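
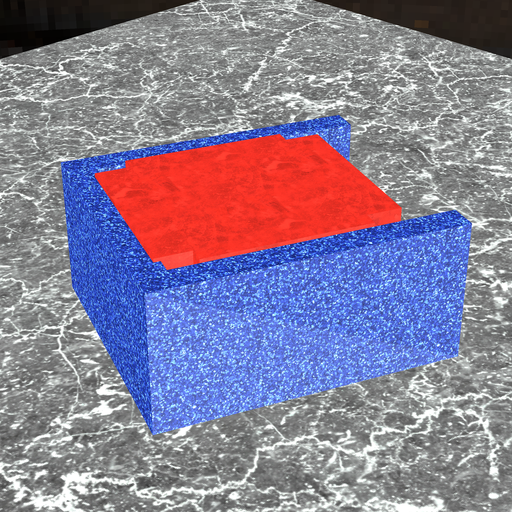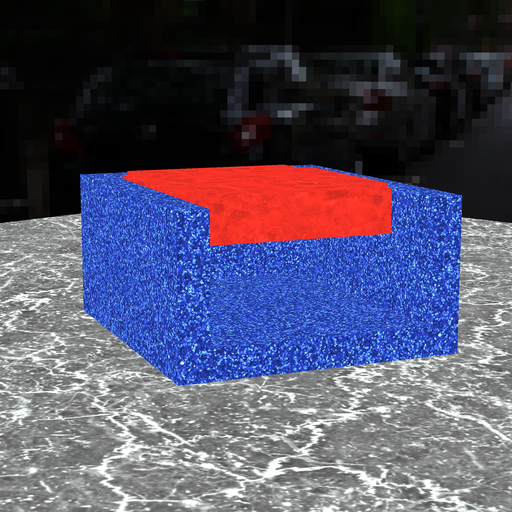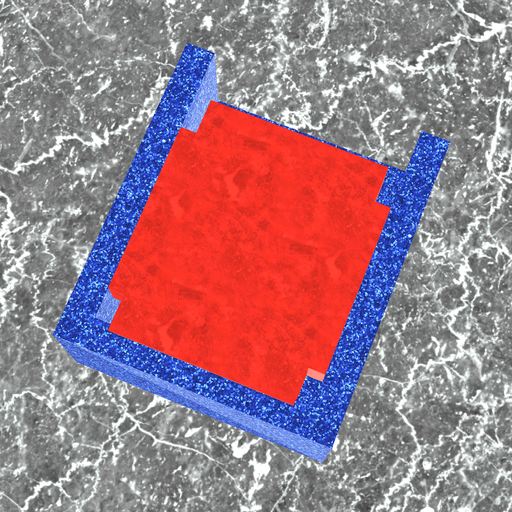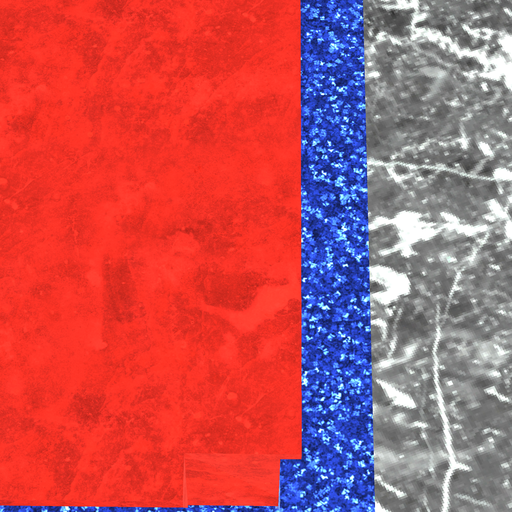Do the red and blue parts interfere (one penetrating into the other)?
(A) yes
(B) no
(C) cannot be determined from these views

(A) yes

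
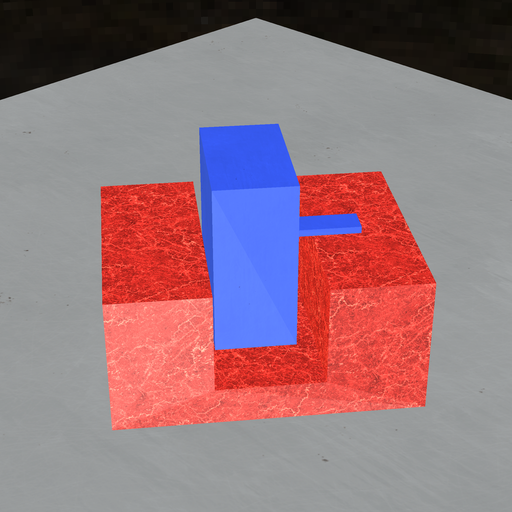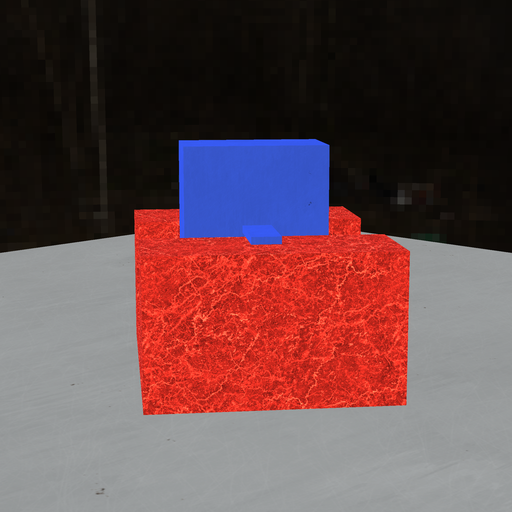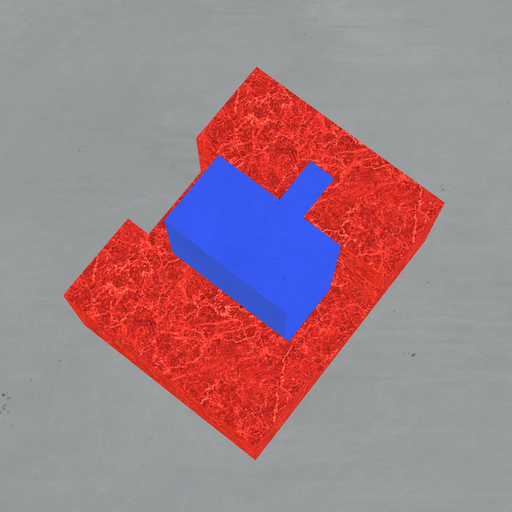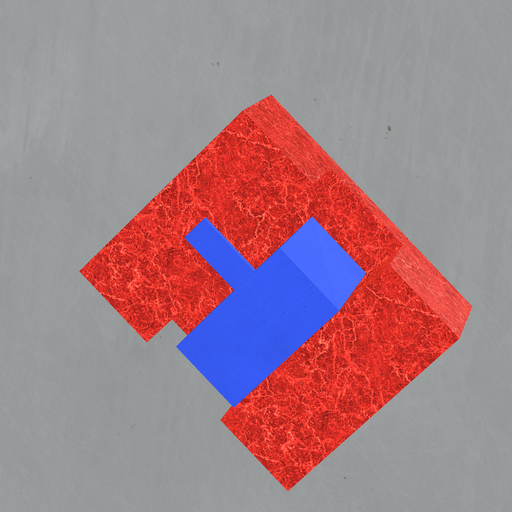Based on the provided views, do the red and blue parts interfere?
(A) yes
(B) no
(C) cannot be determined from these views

(B) no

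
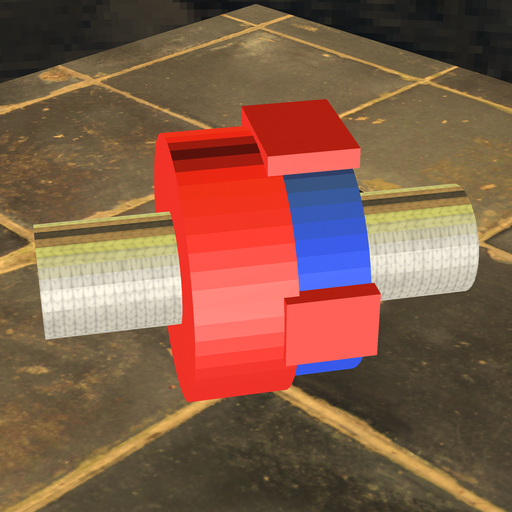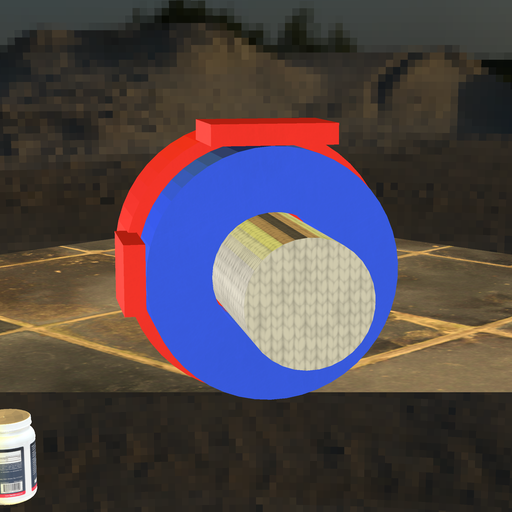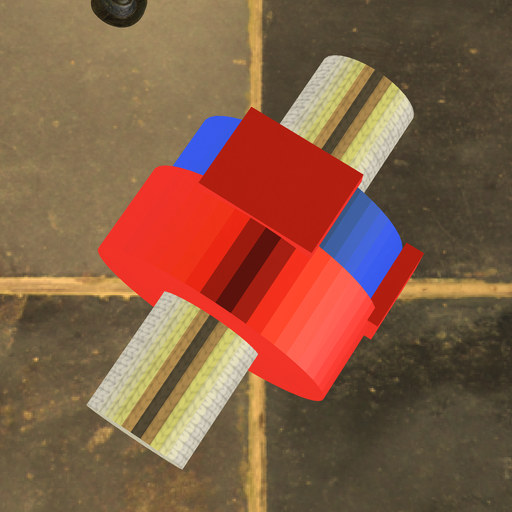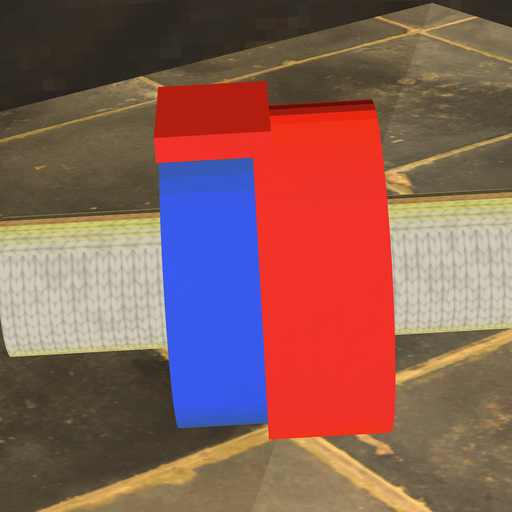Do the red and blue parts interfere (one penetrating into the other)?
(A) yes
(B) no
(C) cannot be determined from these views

(A) yes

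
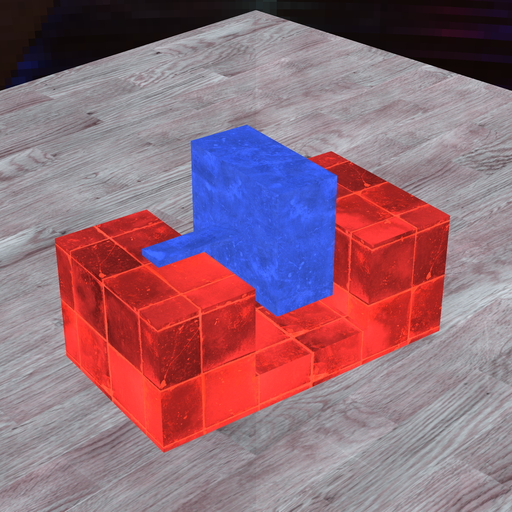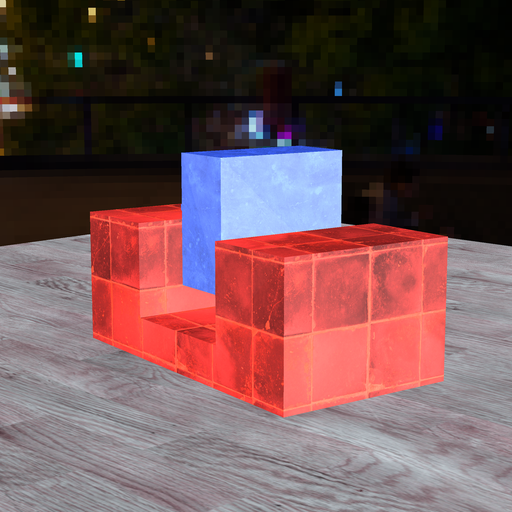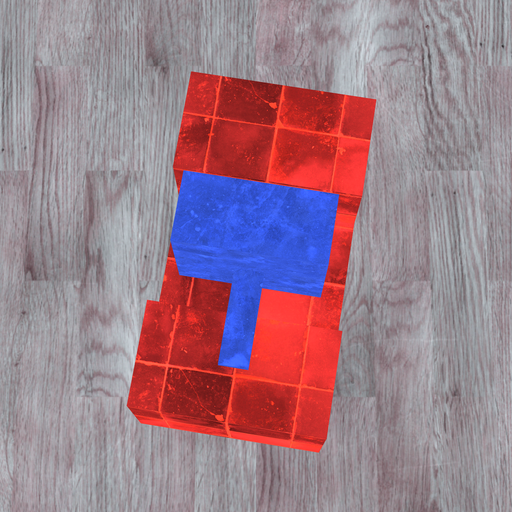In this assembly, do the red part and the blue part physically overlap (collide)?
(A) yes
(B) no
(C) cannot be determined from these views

(B) no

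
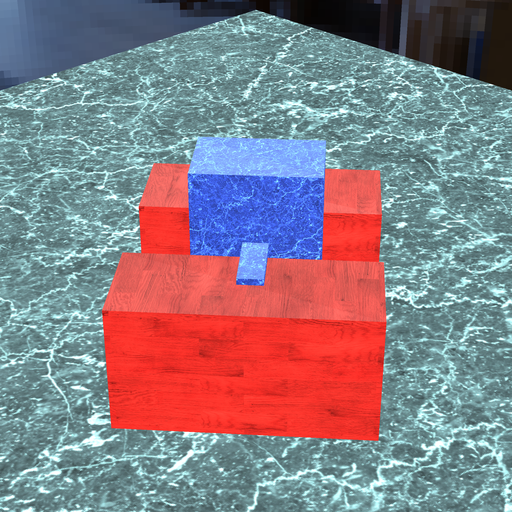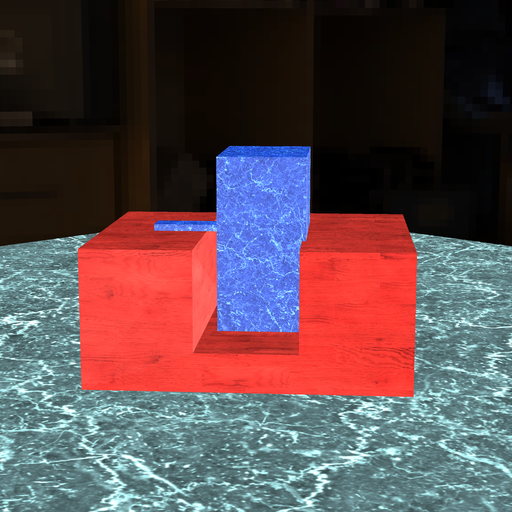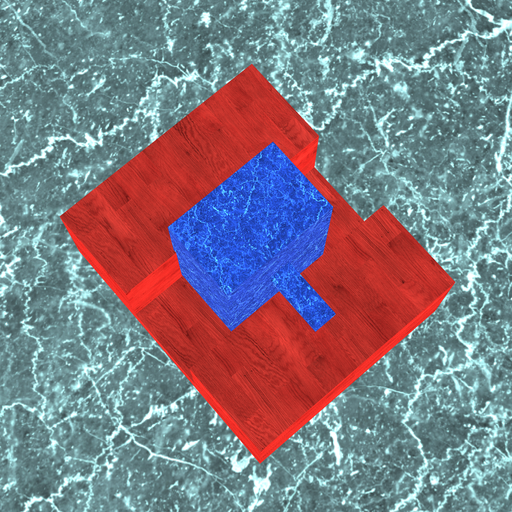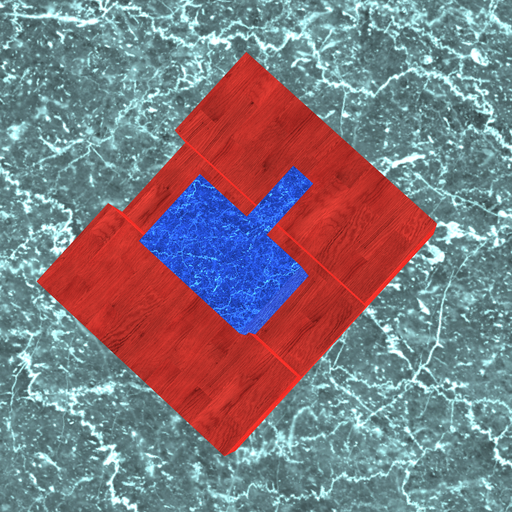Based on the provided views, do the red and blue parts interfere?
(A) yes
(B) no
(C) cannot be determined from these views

(A) yes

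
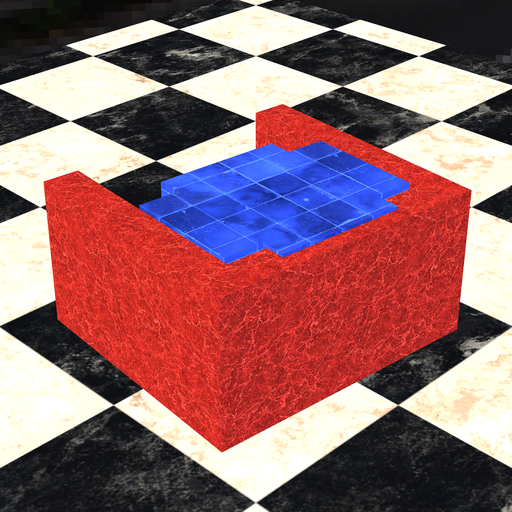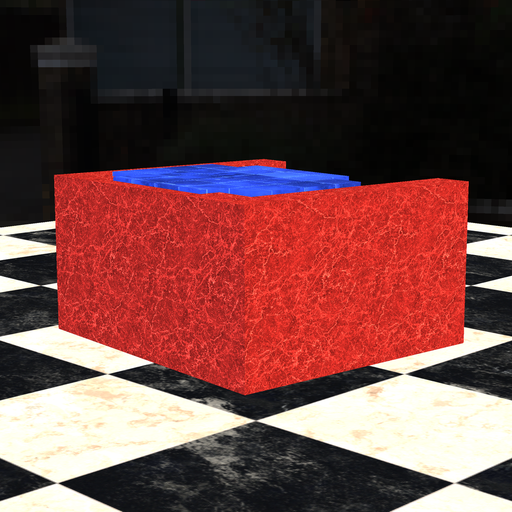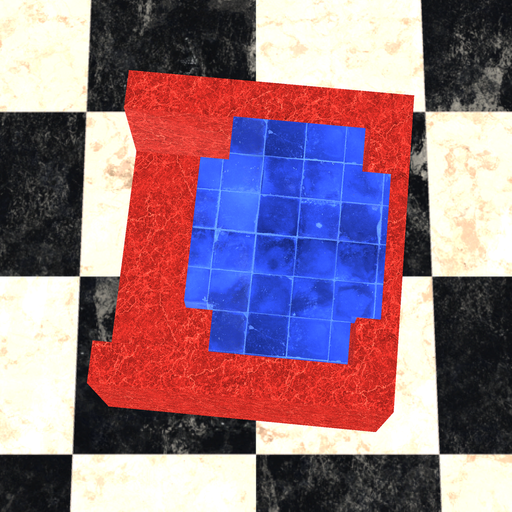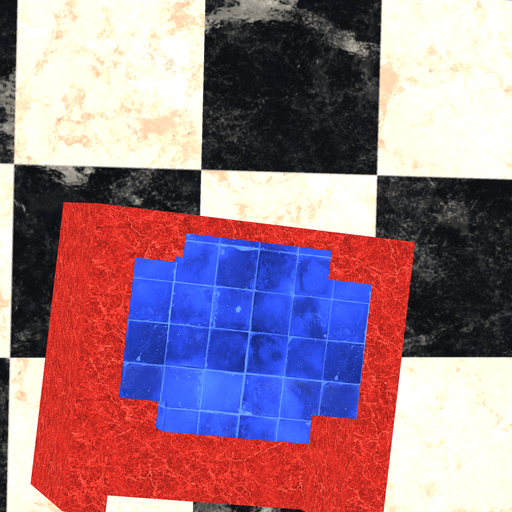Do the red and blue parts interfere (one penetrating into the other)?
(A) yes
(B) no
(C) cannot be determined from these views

(A) yes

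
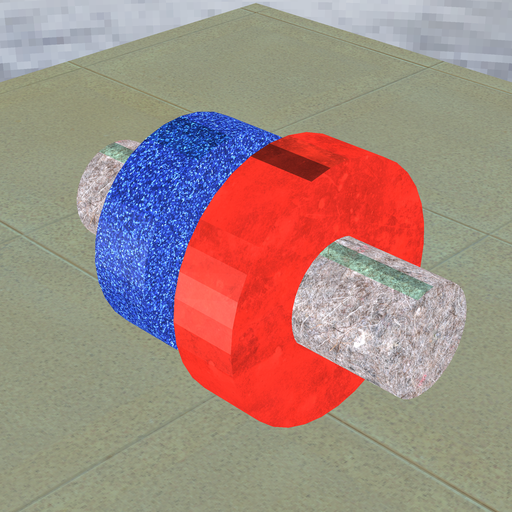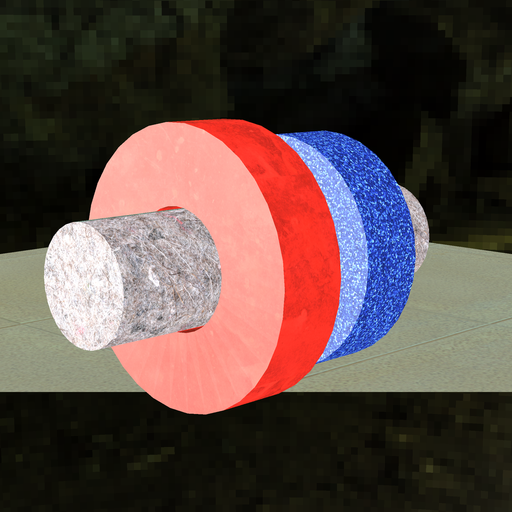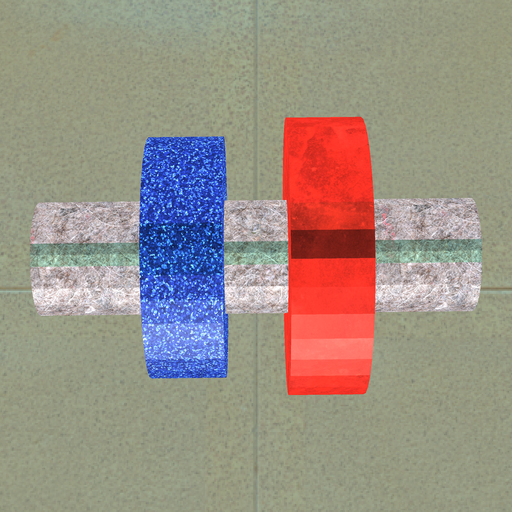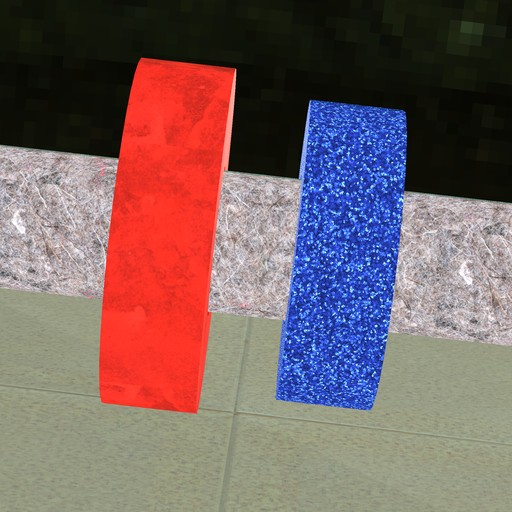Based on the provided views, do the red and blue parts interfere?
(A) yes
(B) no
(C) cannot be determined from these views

(B) no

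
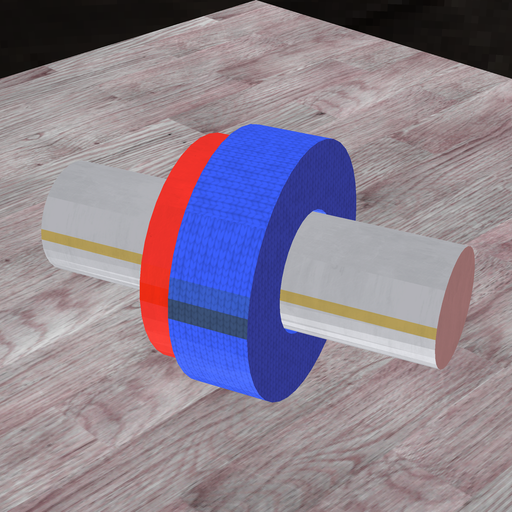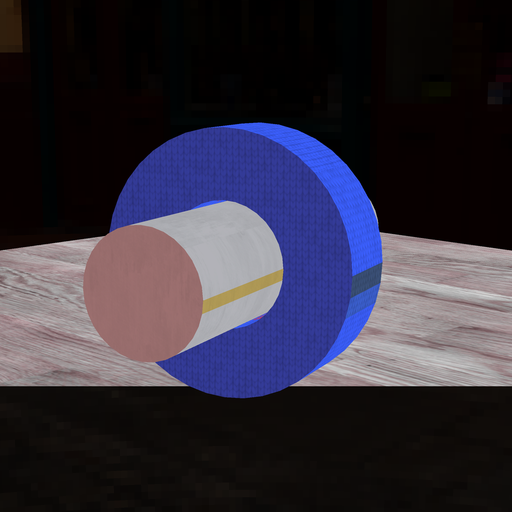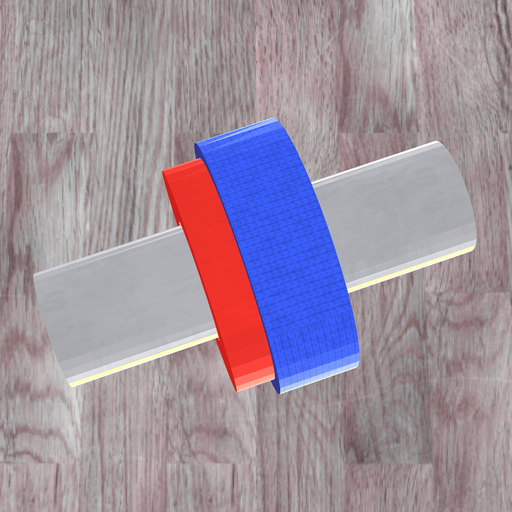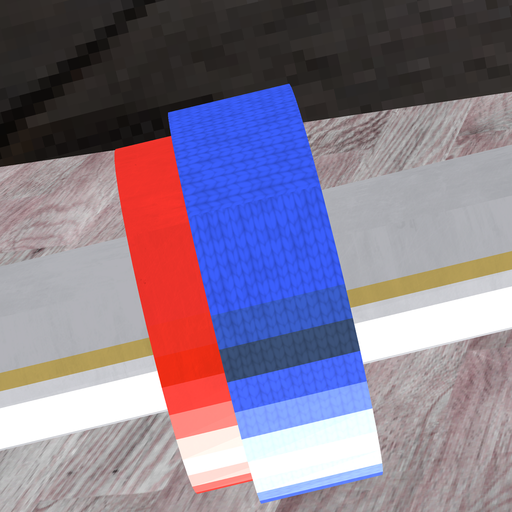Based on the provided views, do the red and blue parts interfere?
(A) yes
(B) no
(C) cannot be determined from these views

(A) yes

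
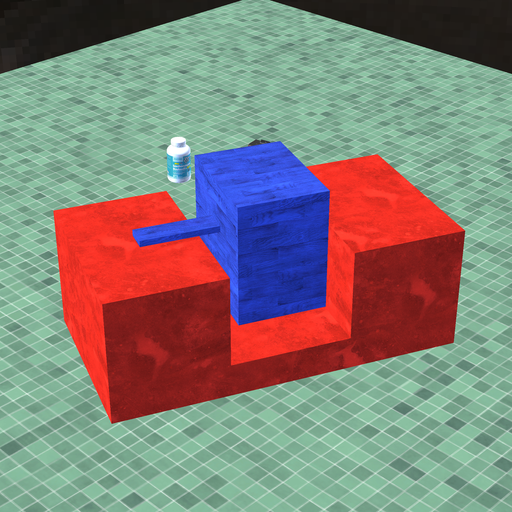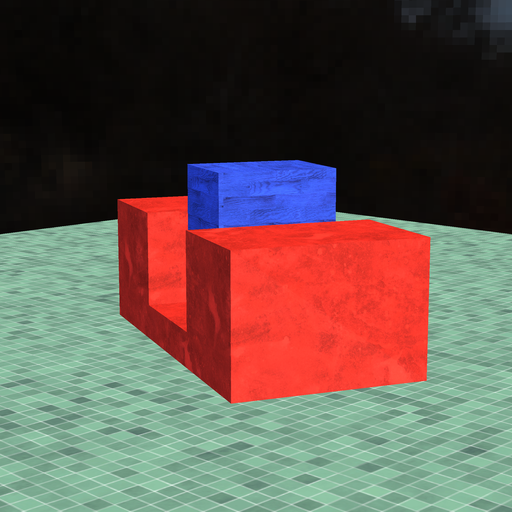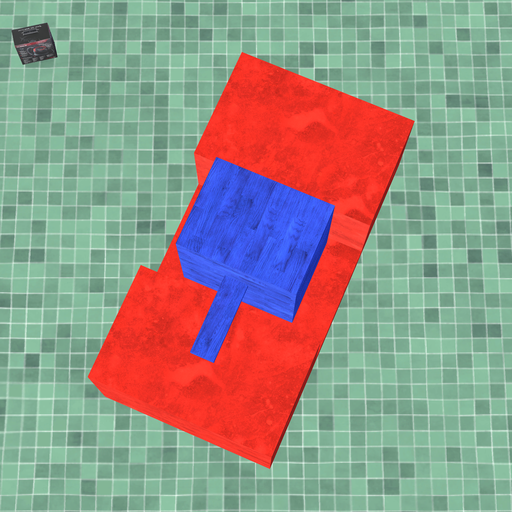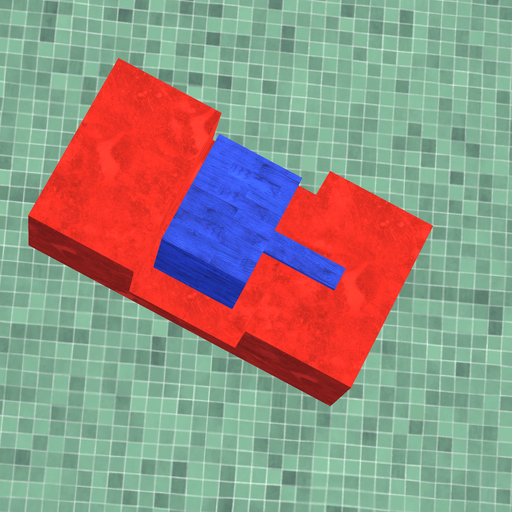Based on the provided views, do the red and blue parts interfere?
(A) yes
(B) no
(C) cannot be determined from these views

(B) no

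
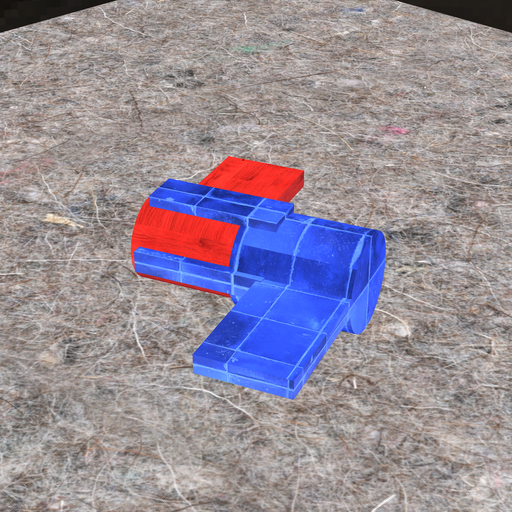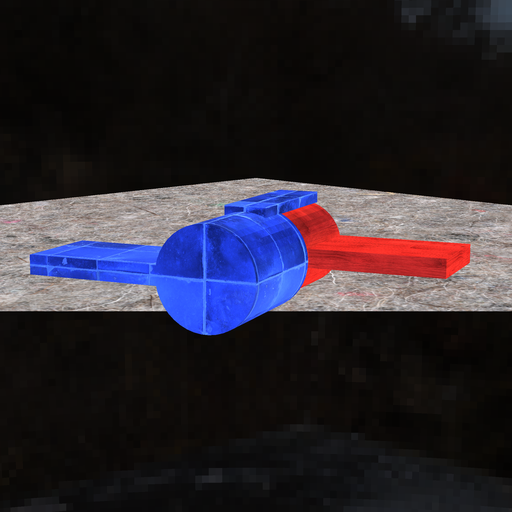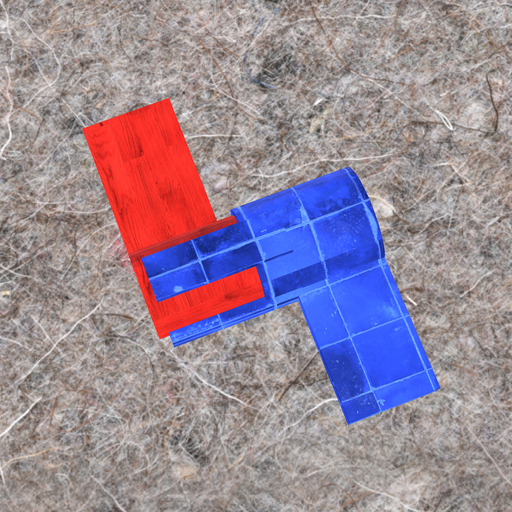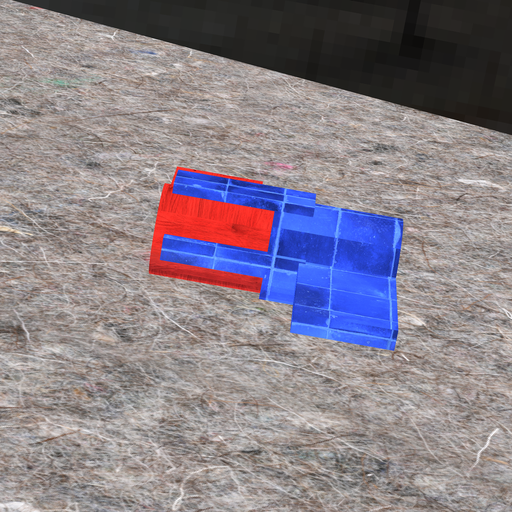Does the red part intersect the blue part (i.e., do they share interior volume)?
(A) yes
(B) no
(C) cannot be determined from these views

(A) yes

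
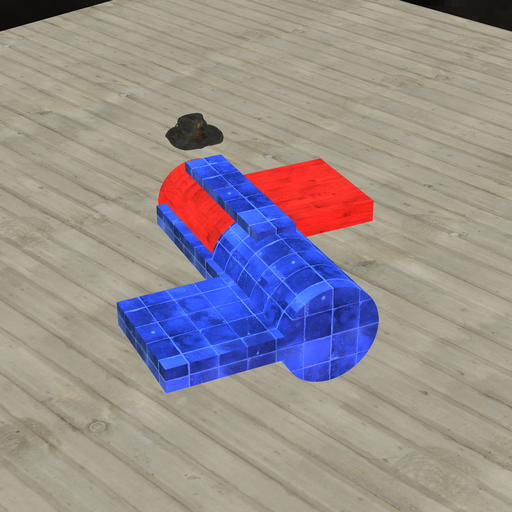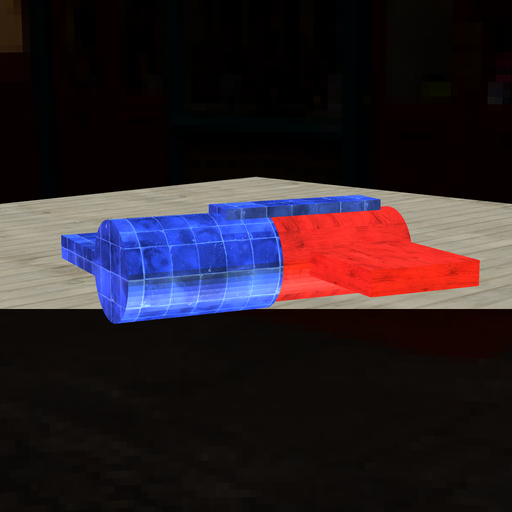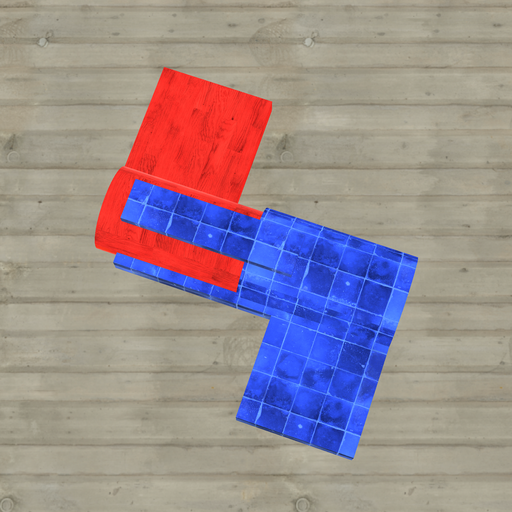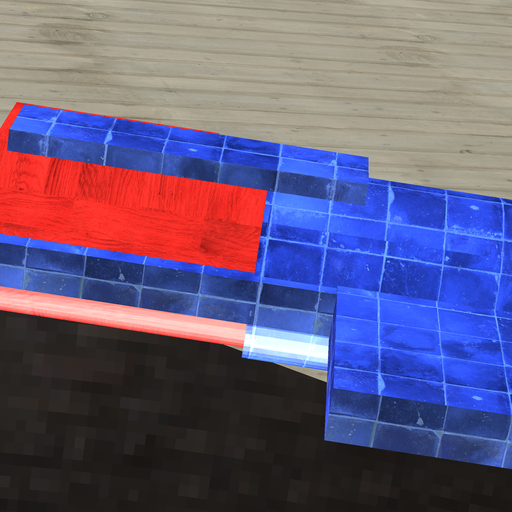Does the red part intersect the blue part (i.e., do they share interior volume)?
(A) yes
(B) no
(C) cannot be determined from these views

(A) yes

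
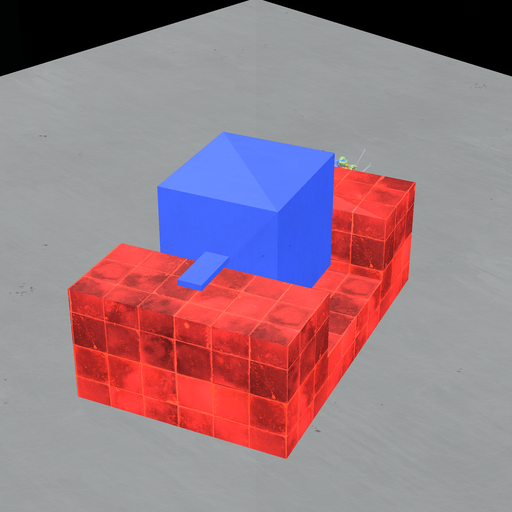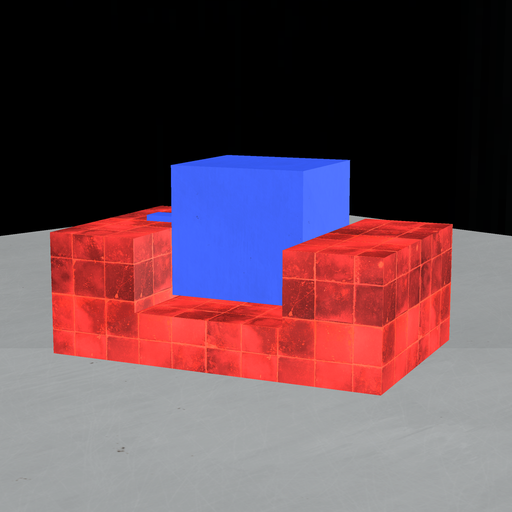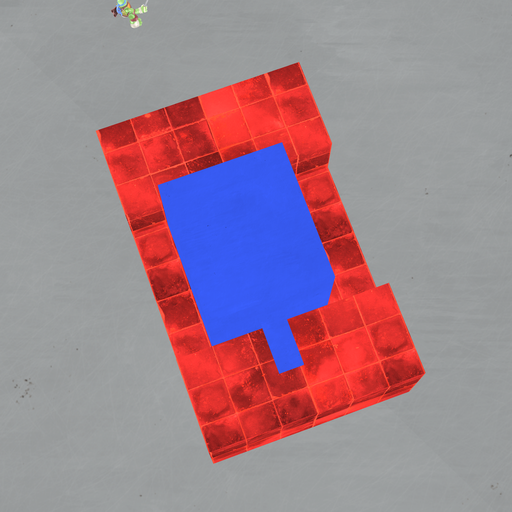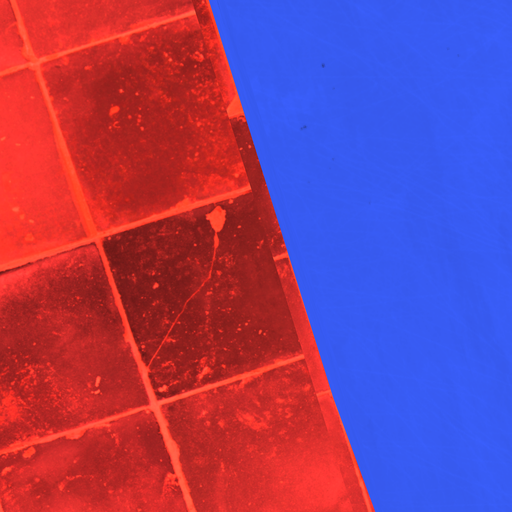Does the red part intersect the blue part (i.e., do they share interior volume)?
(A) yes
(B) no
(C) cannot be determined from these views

(B) no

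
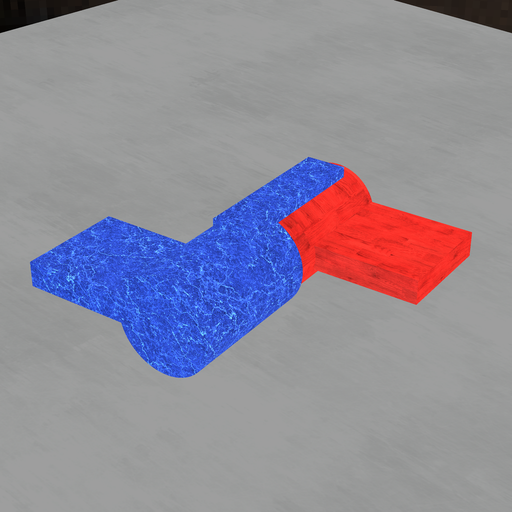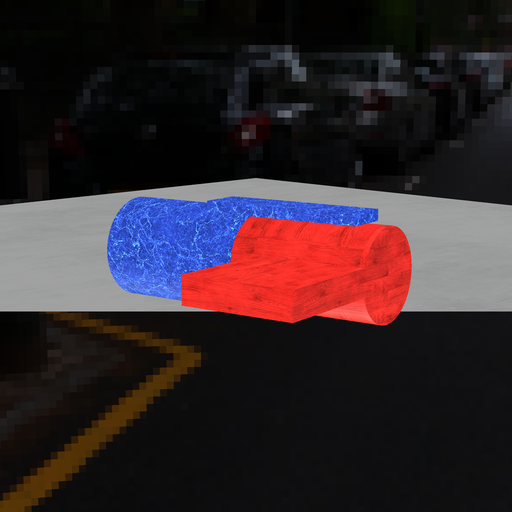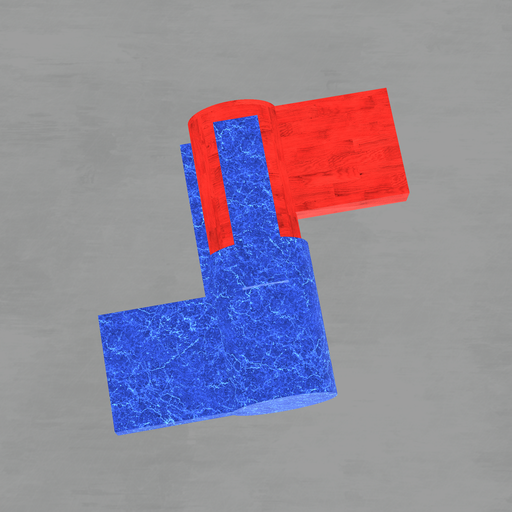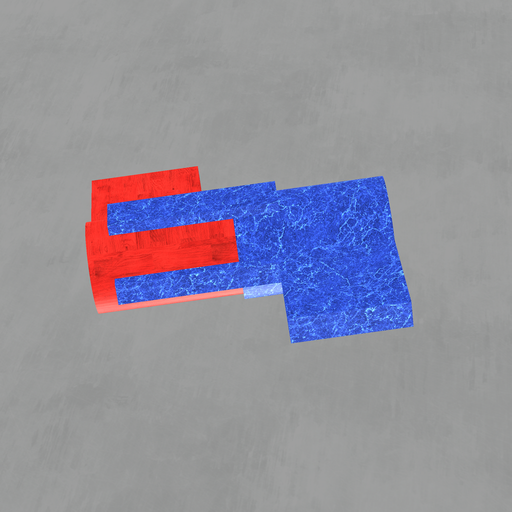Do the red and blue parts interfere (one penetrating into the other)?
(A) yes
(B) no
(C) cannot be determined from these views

(A) yes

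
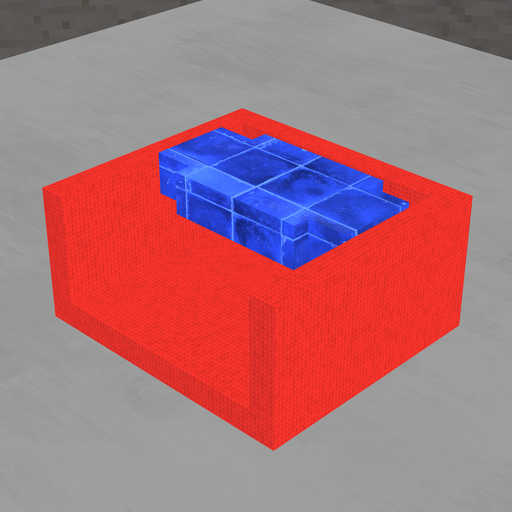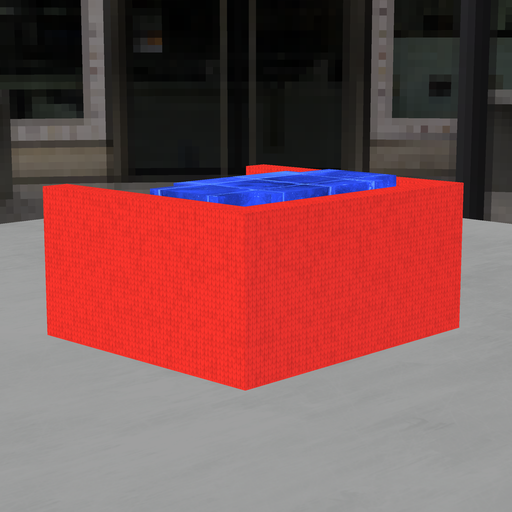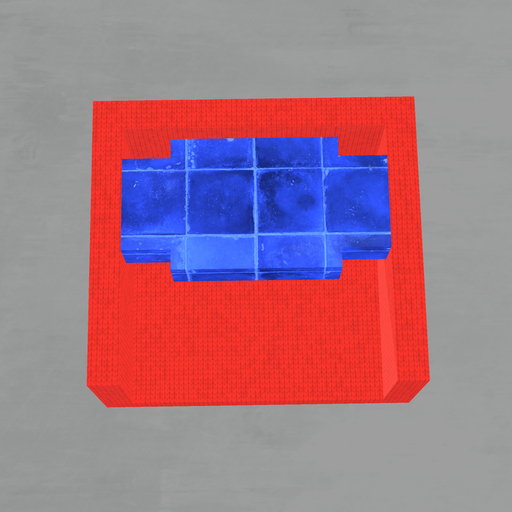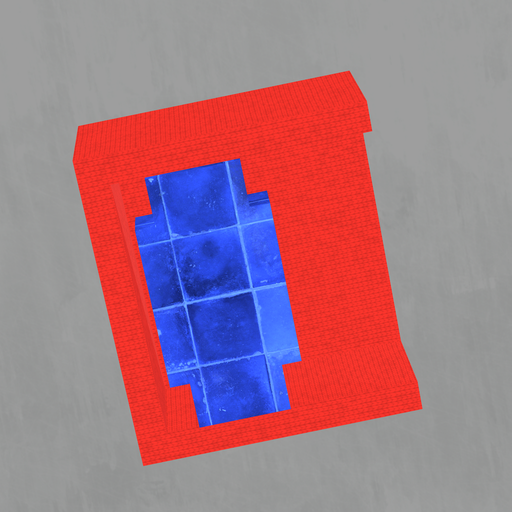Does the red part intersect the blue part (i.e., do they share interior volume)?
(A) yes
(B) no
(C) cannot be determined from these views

(B) no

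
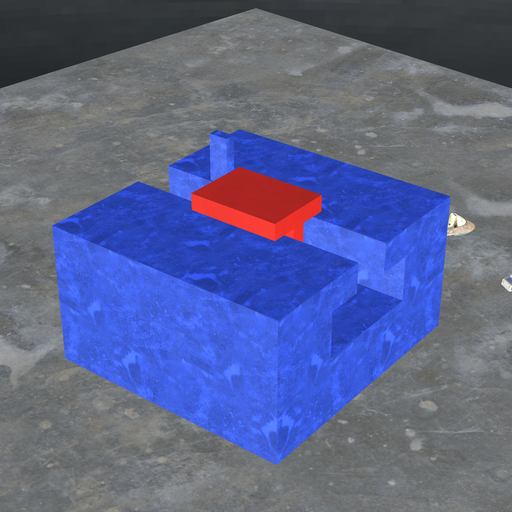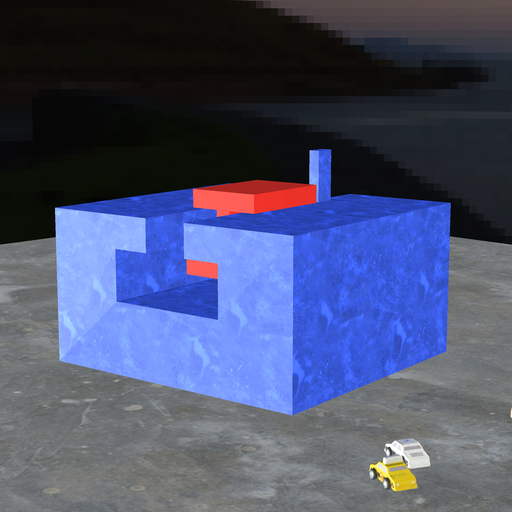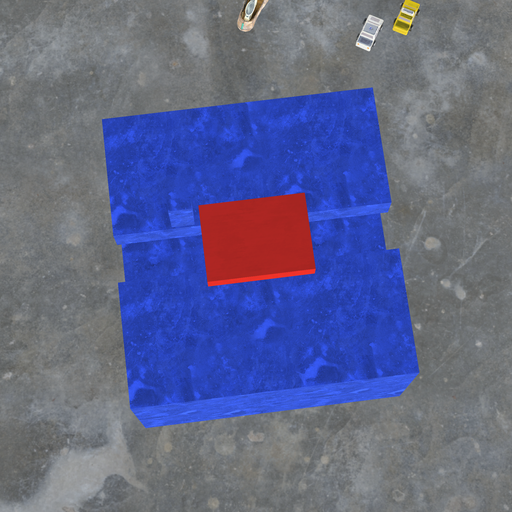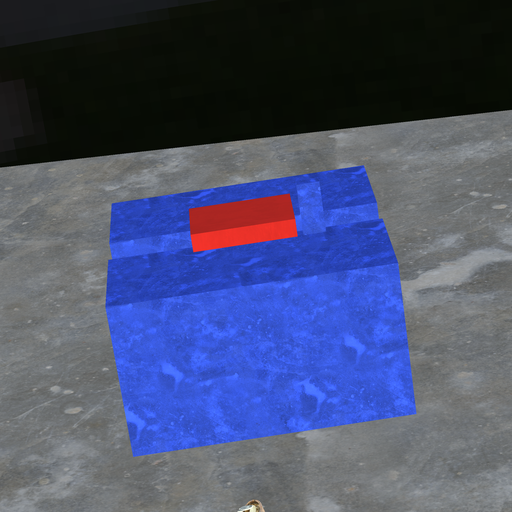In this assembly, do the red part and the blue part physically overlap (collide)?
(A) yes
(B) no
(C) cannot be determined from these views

(B) no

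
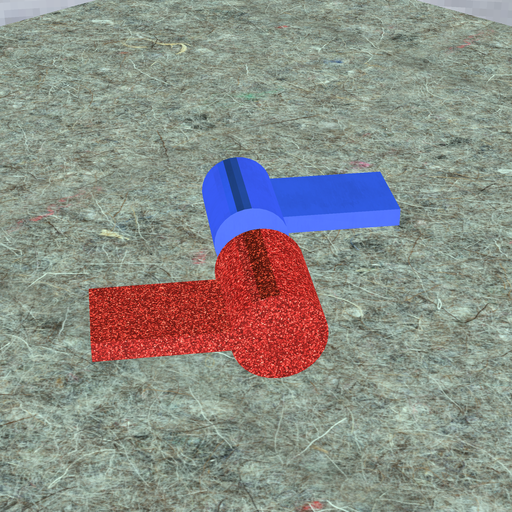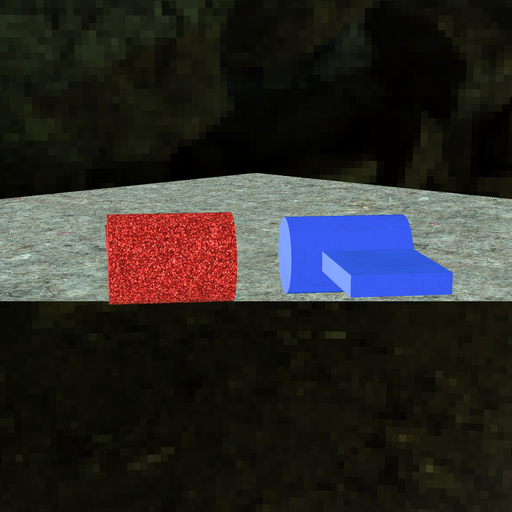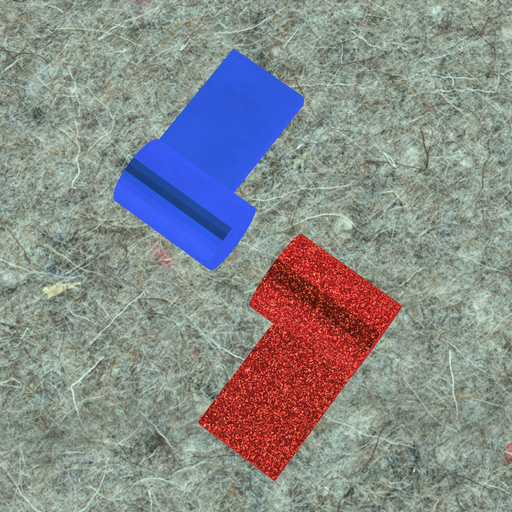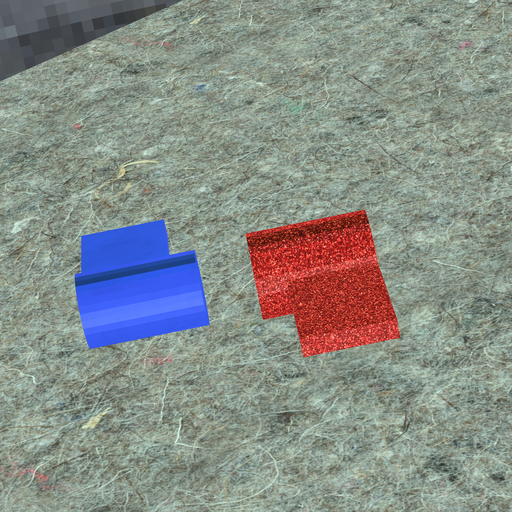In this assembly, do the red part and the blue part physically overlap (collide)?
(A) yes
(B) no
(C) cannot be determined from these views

(B) no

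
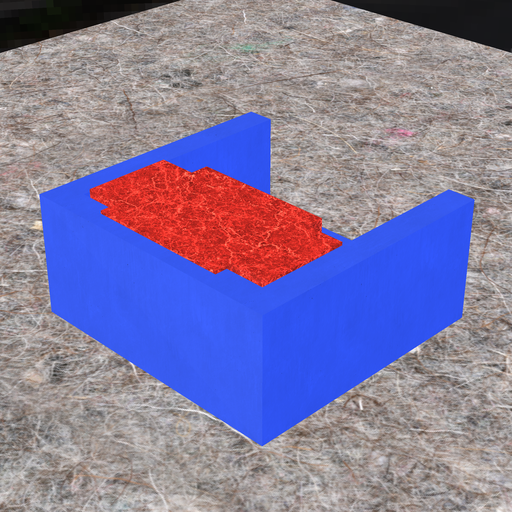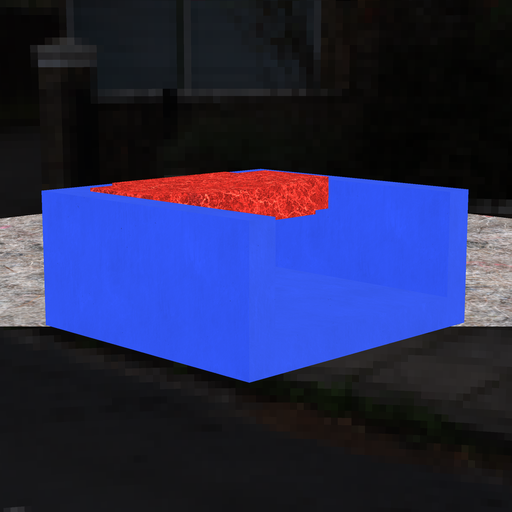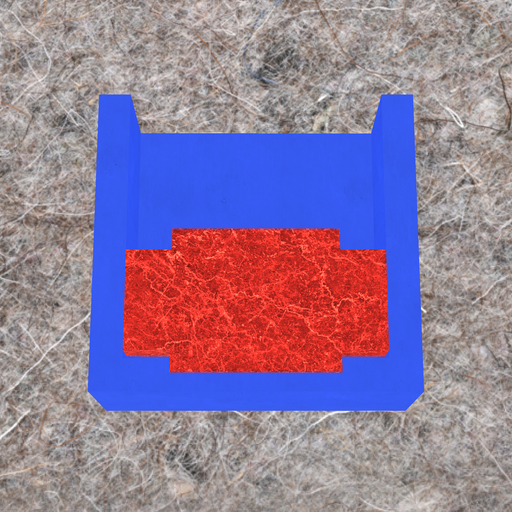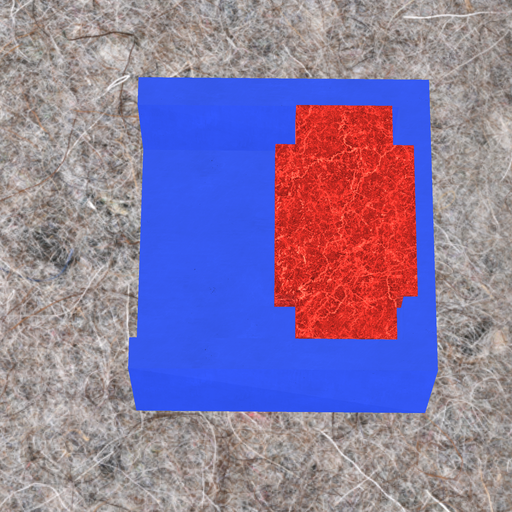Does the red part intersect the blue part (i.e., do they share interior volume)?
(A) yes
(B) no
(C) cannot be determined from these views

(A) yes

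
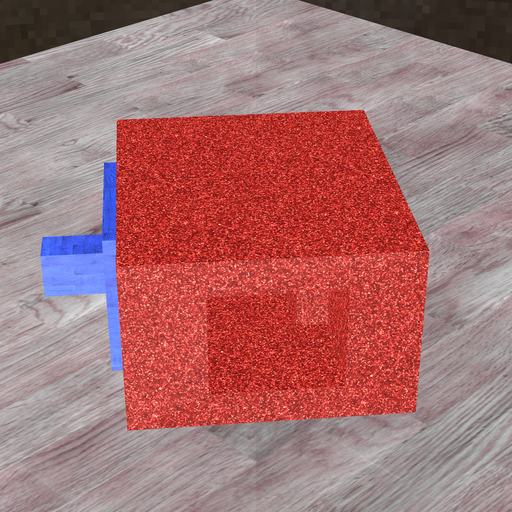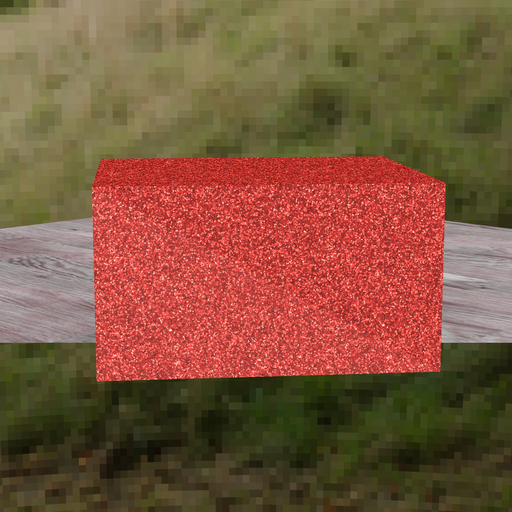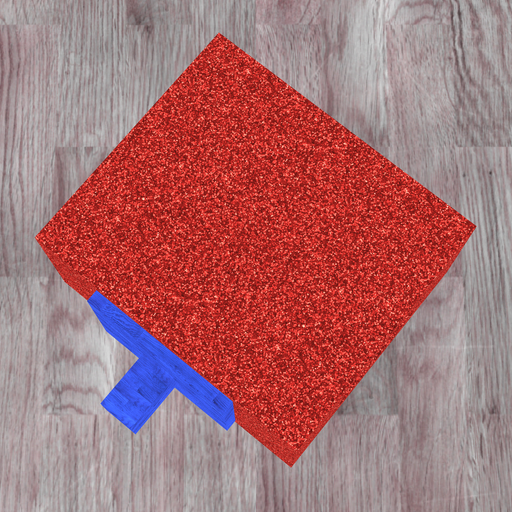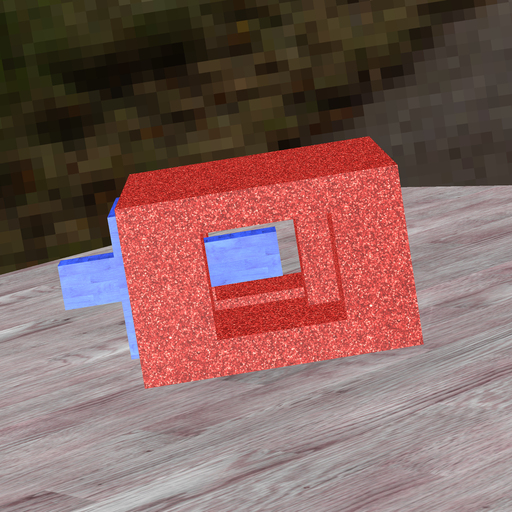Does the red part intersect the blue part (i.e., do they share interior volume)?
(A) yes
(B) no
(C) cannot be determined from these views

(B) no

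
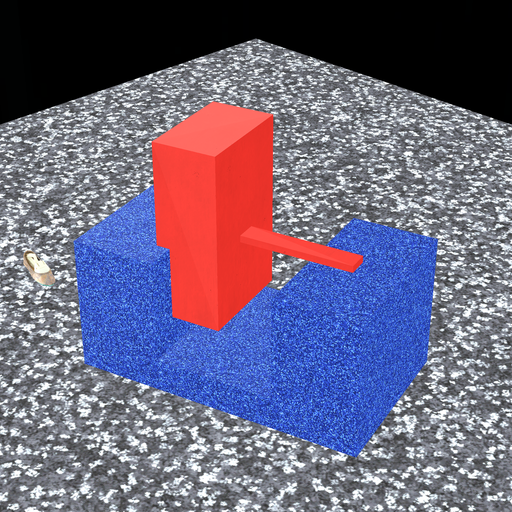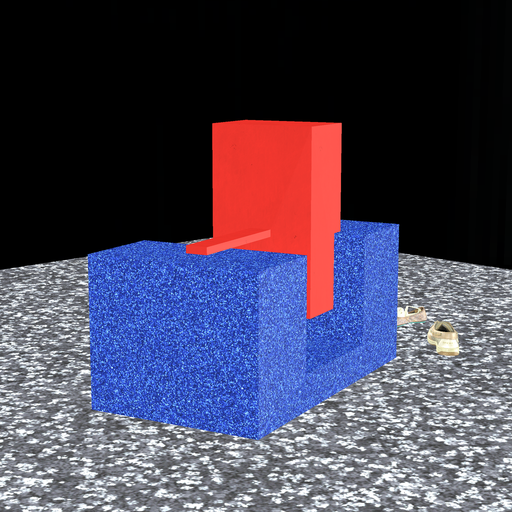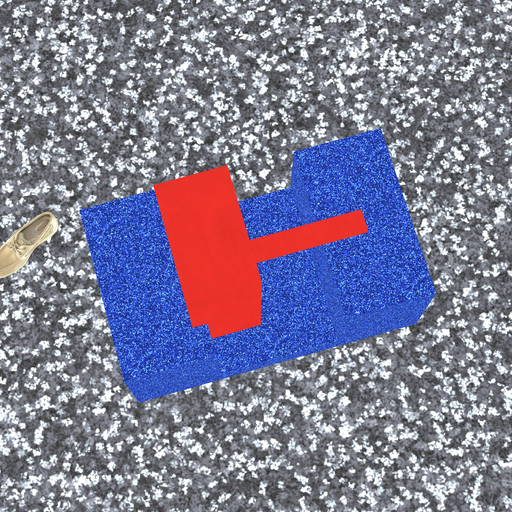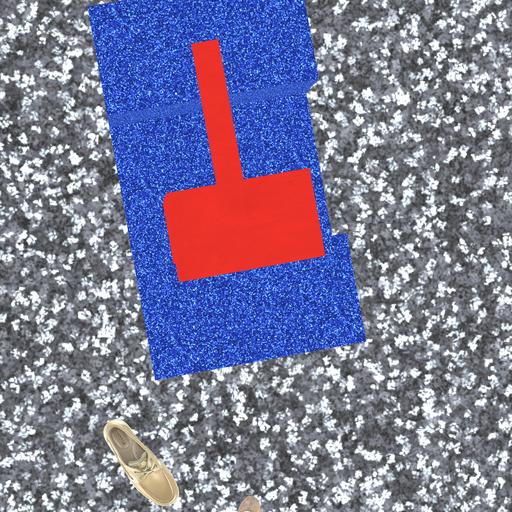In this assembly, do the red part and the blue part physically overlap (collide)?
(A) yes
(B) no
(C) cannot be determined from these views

(A) yes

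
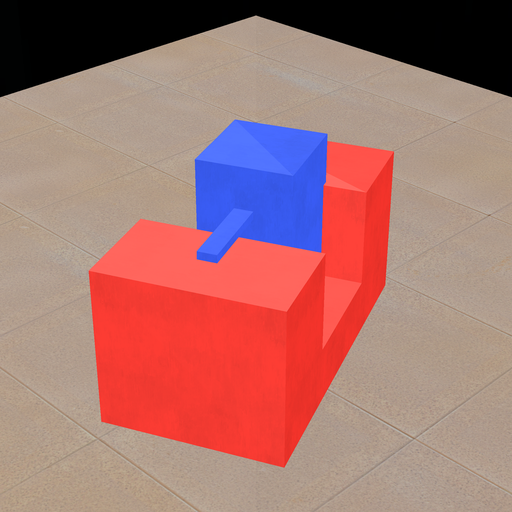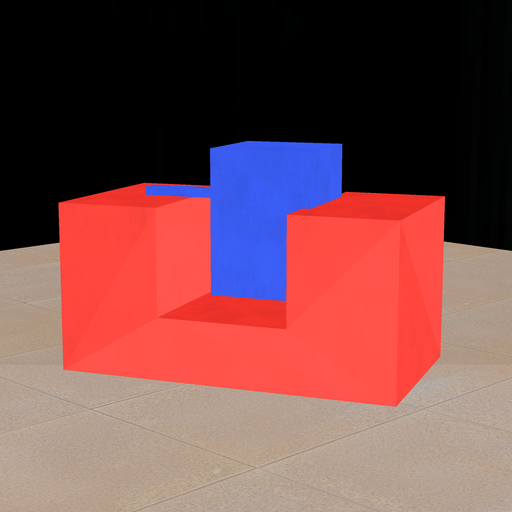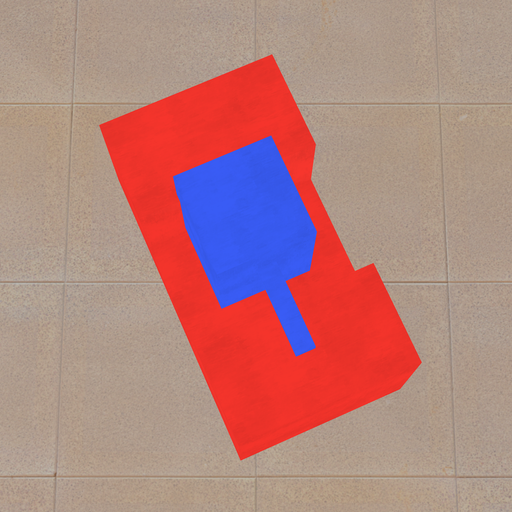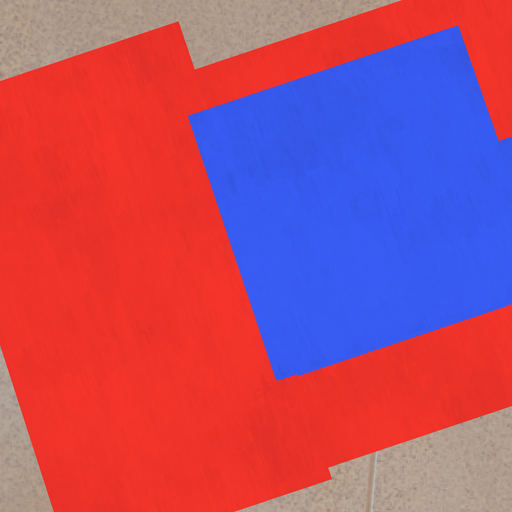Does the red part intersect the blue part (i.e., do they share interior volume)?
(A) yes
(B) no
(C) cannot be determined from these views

(A) yes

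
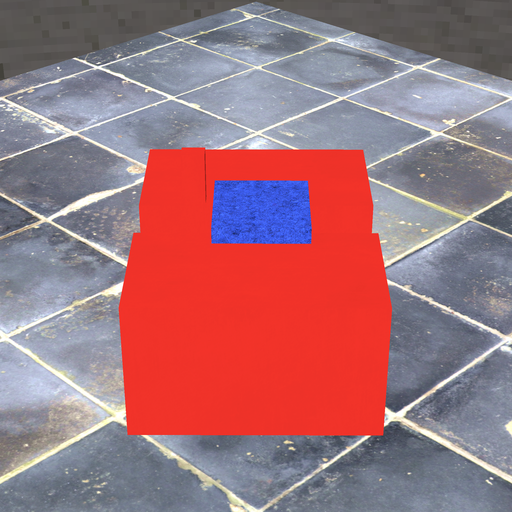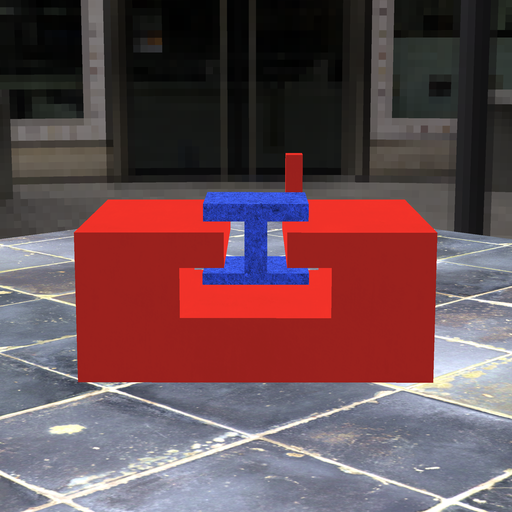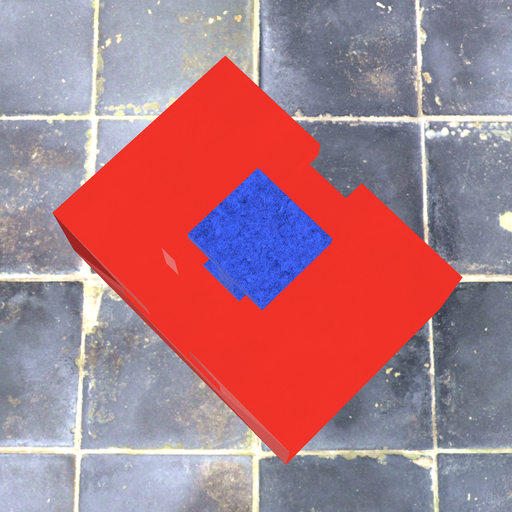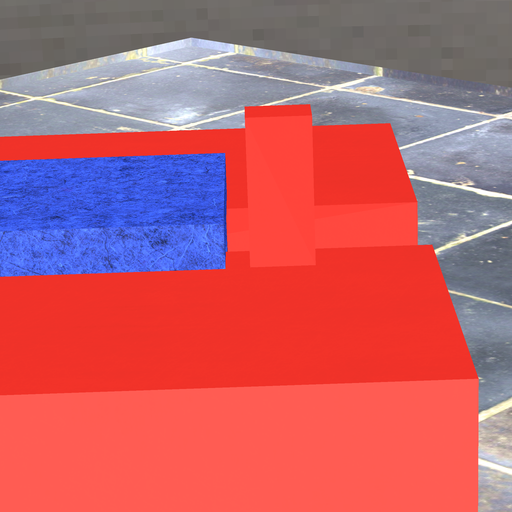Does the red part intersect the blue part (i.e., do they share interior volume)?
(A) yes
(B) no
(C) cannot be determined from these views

(B) no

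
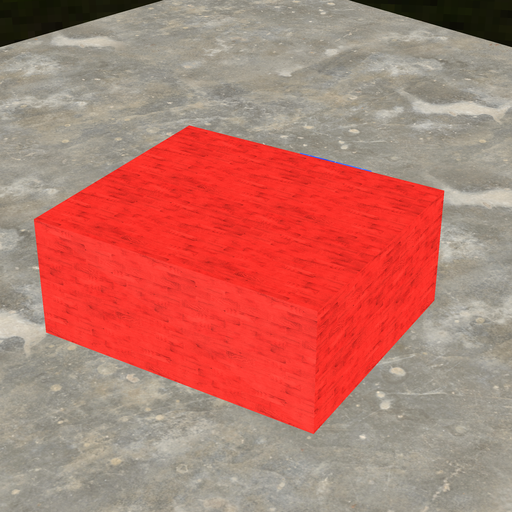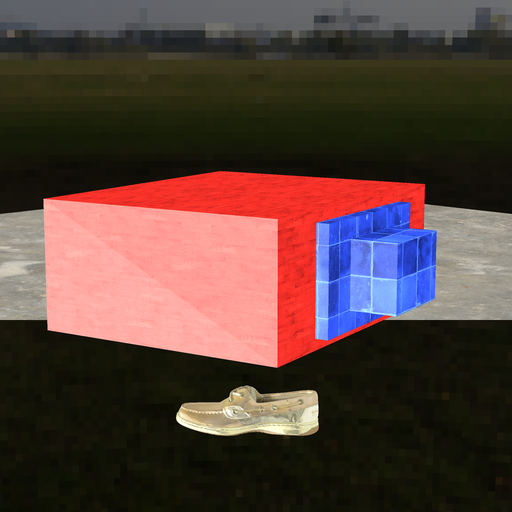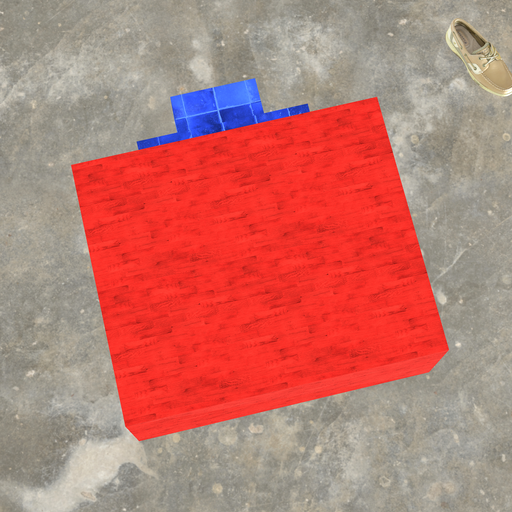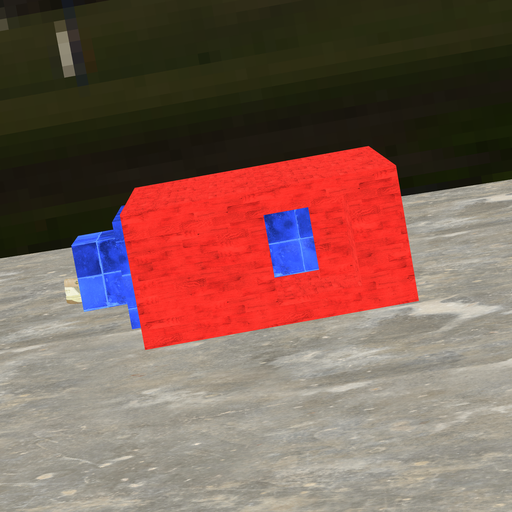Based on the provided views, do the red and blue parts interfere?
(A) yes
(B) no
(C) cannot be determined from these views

(A) yes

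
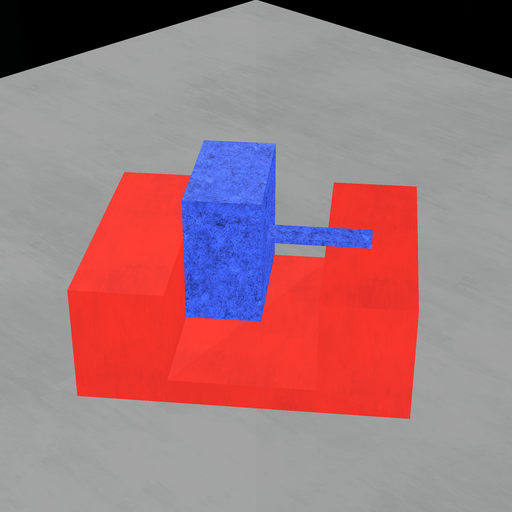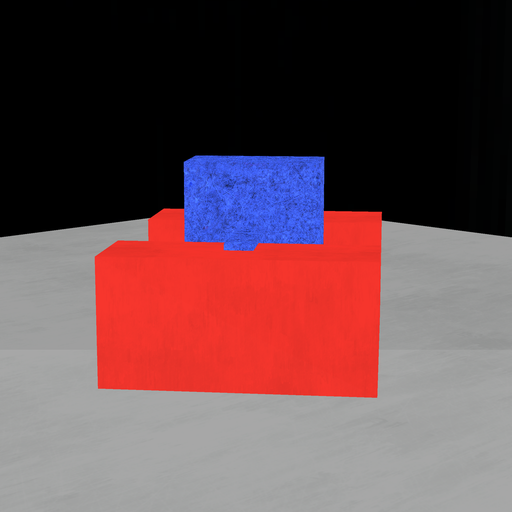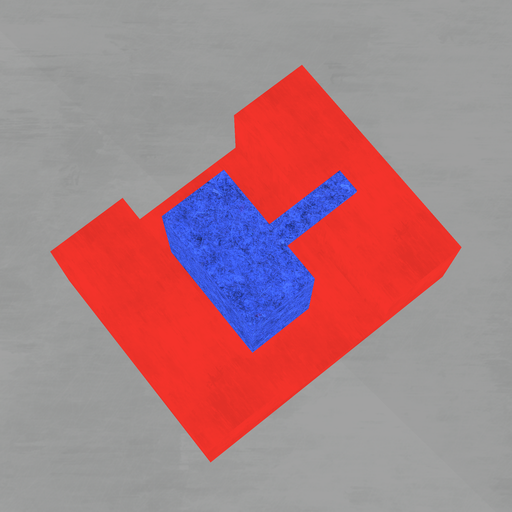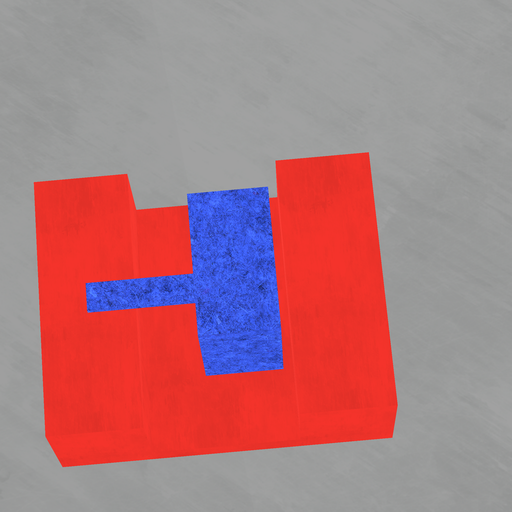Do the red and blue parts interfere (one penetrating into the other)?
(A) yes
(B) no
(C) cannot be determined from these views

(B) no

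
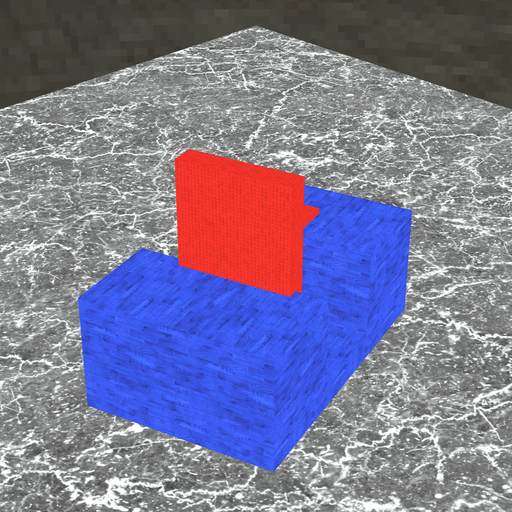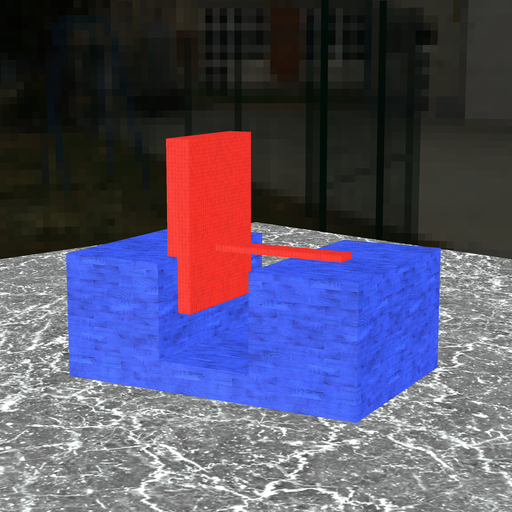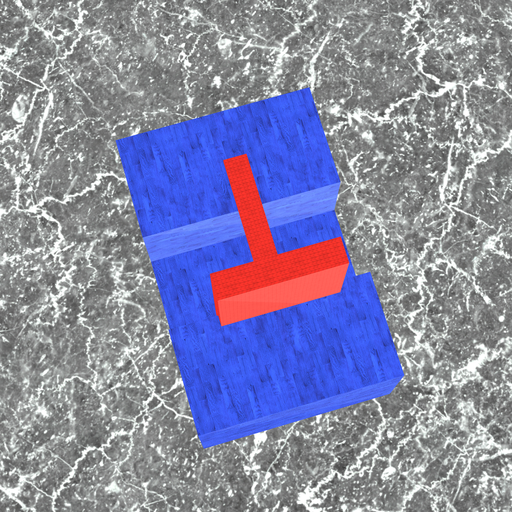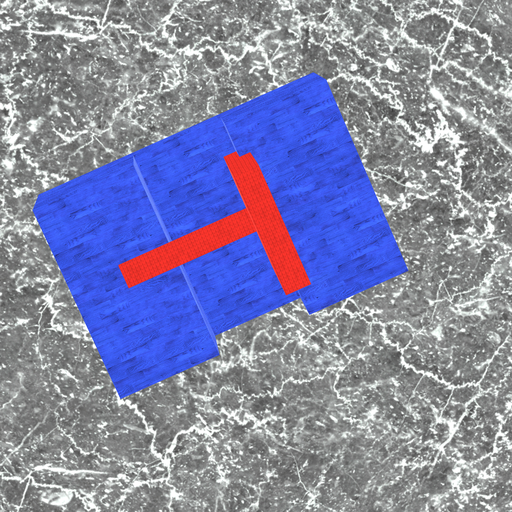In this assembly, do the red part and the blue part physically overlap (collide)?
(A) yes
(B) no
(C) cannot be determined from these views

(A) yes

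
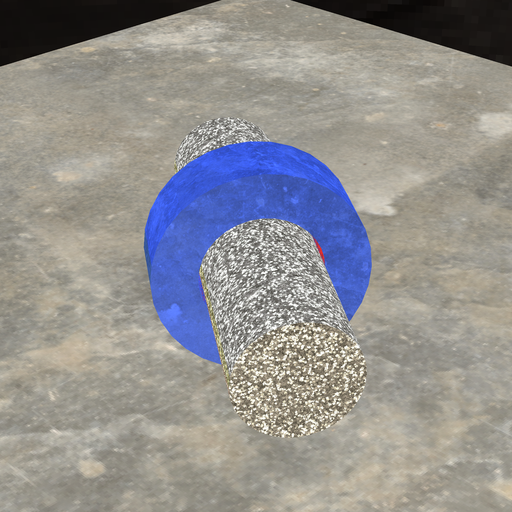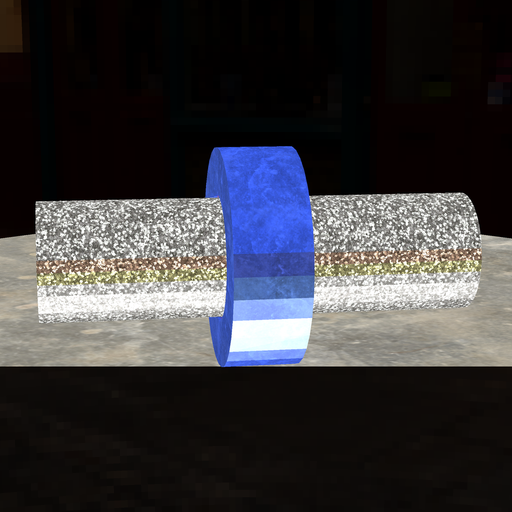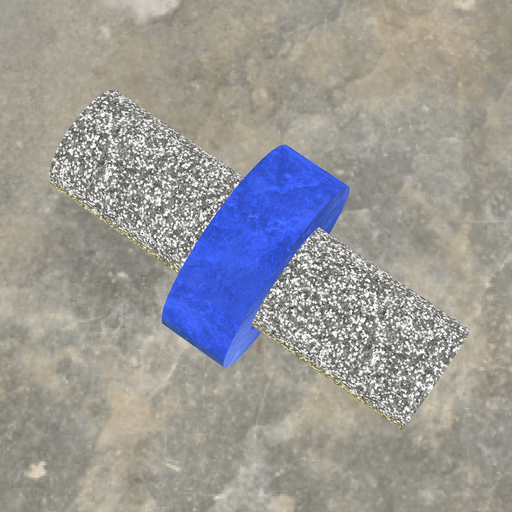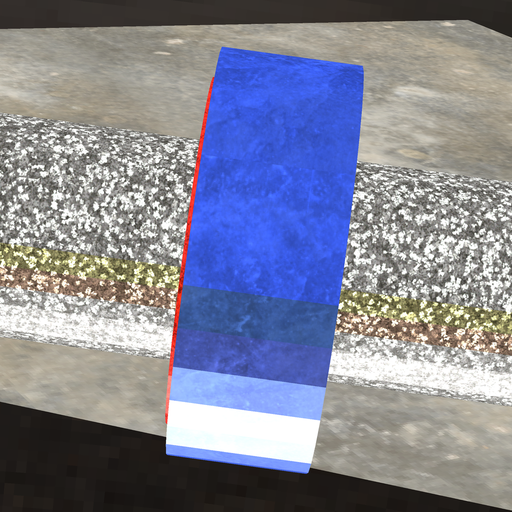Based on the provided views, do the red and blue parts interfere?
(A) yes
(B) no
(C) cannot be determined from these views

(A) yes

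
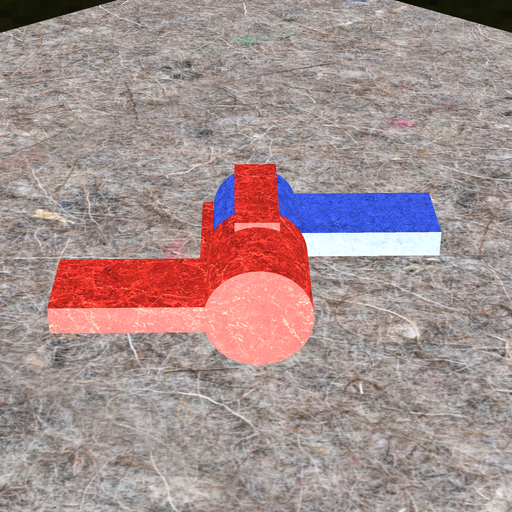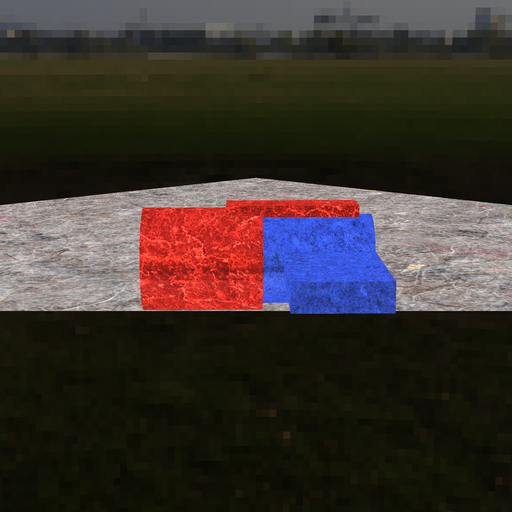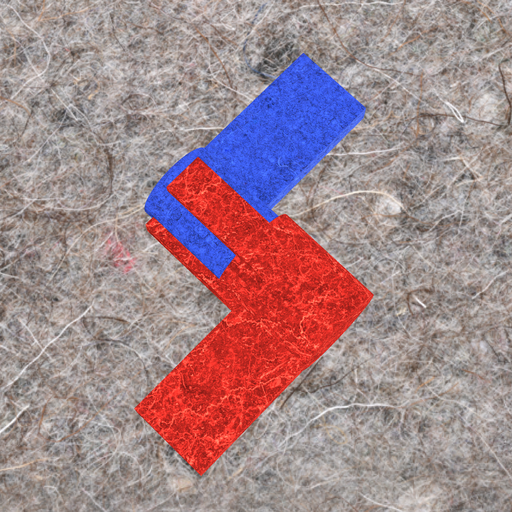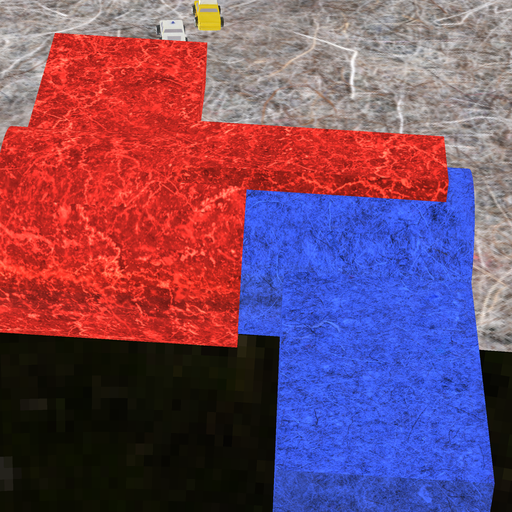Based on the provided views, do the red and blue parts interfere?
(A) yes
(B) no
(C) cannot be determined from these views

(A) yes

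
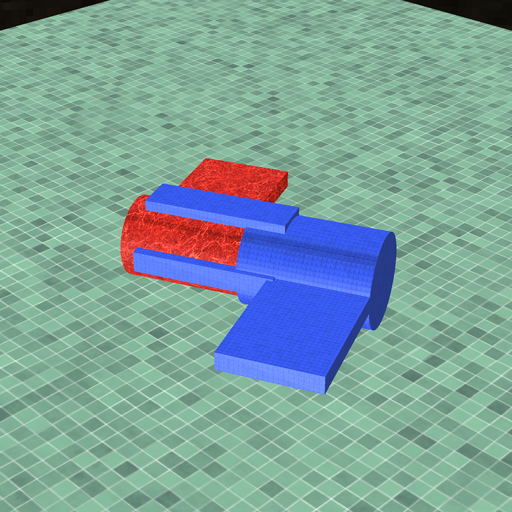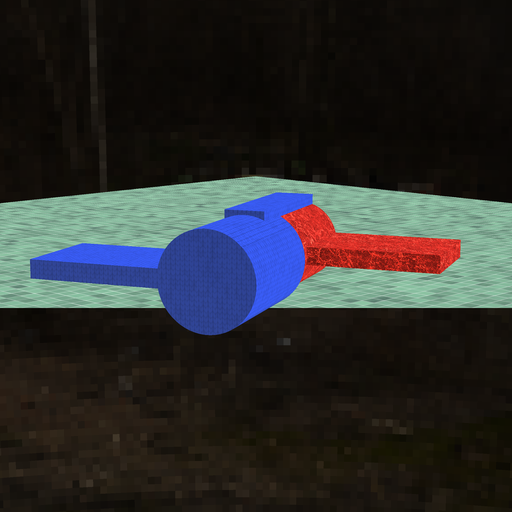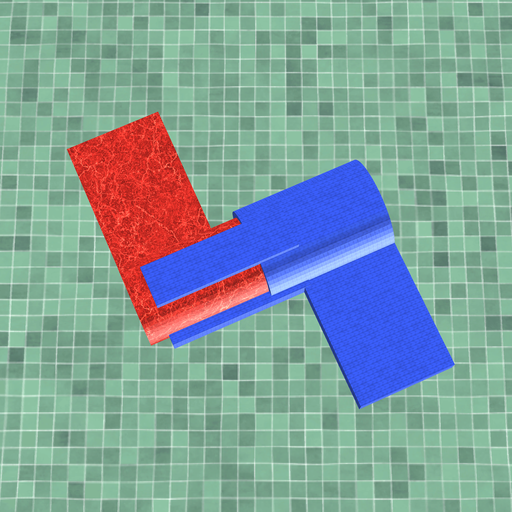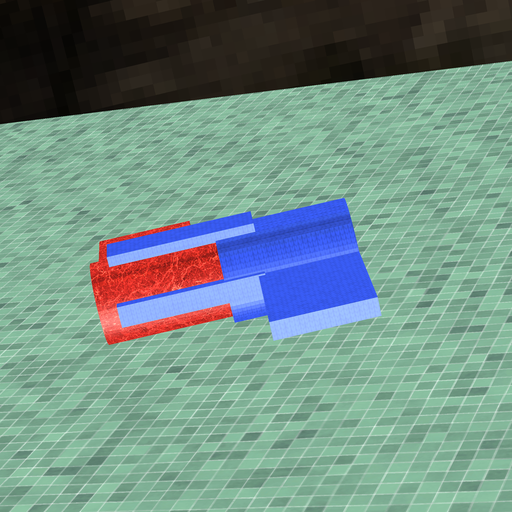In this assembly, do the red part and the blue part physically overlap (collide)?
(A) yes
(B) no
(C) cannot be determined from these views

(A) yes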